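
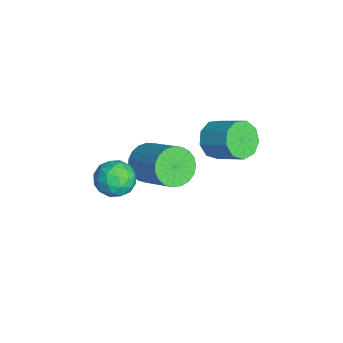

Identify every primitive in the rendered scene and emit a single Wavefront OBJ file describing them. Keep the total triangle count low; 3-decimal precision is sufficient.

v -0.543 -0.15 -2.839
v 0.128 -0.623 -3.297
v 1.594 0.337 -2.14
v 0.923 0.81 -1.681
v 0.091 -0.301 -3.516
v 1.557 0.658 -2.359
v -0.056 0.046 -3.618
v 1.41 1.006 -2.461
v -0.287 0.36 -3.586
v 1.179 1.319 -2.429
v -0.562 0.585 -3.424
v 0.904 1.545 -2.267
v -0.834 0.684 -3.161
v 0.632 1.643 -2.004
v -1.056 0.638 -2.842
v 0.411 1.598 -1.685
v -1.189 0.456 -2.523
v 0.278 1.416 -1.366
v -1.21 0.169 -2.258
v 0.256 1.129 -1.101
v -1.116 -0.173 -2.094
v 0.35 0.787 -0.937
v -0.923 -0.51 -2.058
v 0.543 0.449 -0.901
v -0.664 -0.786 -2.157
v 0.802 0.173 -1
v -0.385 -0.952 -2.374
v 1.082 0.008 -1.217
v -0.132 -0.979 -2.672
v 1.334 -0.019 -1.515
v 0.049 -0.862 -2.998
v 1.515 0.097 -1.841
v 2.167 -1.505 -0.018
v 2.615 -1.321 -0.744
v 3.345 -1.999 0.584
v 3.793 -1.815 -0.142
v 3.486 -1.168 0.357
v 2.758 -0.863 -0.015
v 3.202 -2.457 -0.145
v 2.474 -2.152 -0.517
v 3.255 -1.91 -0.822
v 3.431 -1.113 -0.512
v 2.529 -2.207 0.352
v 2.705 -1.41 0.662
v 2.288 -1.369 -0.434
v 3.672 -1.951 0.274
v 3.492 -1.57 0.567
v 3.755 -1.462 0.141
v 2.372 -1.1 -0.006
v 2.635 -0.992 -0.432
v 3.147 -0.902 0.215
v 3.325 -2.328 0.272
v 3.588 -2.22 -0.154
v 2.205 -1.858 -0.301
v 2.468 -1.75 -0.727
v 2.813 -2.418 -0.375
v 2.927 -1.607 -0.907
v 3.62 -1.898 -0.553
v 3.272 -2.275 -0.554
v 2.844 -2.096 -0.773
v 3.031 -1.139 -0.724
v 3.723 -1.43 -0.37
v 3.542 -1.05 -0.077
v 3.115 -0.87 -0.296
v 3.407 -1.485 -0.77
v 2.237 -1.89 0.21
v 2.929 -2.181 0.564
v 2.845 -2.45 0.136
v 2.418 -2.27 -0.083
v 2.34 -1.422 0.393
v 3.033 -1.713 0.747
v 3.116 -1.224 0.613
v 2.688 -1.045 0.394
v 2.553 -1.835 0.61
v 0.431 2.437 -0.544
v 1.022 2.442 -1.209
v 1.901 3.368 -0.421
v 1.309 3.363 0.244
v 0.618 2.891 -1.286
v 1.497 3.817 -0.498
v 0.127 3.128 -1.016
v 1.006 4.053 -0.228
v -0.223 3.041 -0.525
v 0.656 3.967 0.263
v -0.266 2.672 -0.043
v 0.613 3.598 0.745
v 0.016 2.193 0.205
v 0.895 3.119 0.993
v 0.492 1.828 0.102
v 1.371 2.754 0.89
v 0.94 1.748 -0.303
v 1.819 2.674 0.485
v 1.149 1.991 -0.821
v 2.028 2.916 -0.033
f 2 1 5
f 2 5 3
f 3 5 6
f 3 6 4
f 5 1 7
f 5 7 6
f 6 7 8
f 6 8 4
f 7 1 9
f 7 9 8
f 8 9 10
f 8 10 4
f 9 1 11
f 9 11 10
f 10 11 12
f 10 12 4
f 11 1 13
f 11 13 12
f 12 13 14
f 12 14 4
f 13 1 15
f 13 15 14
f 14 15 16
f 14 16 4
f 15 1 17
f 15 17 16
f 16 17 18
f 16 18 4
f 17 1 19
f 17 19 18
f 18 19 20
f 18 20 4
f 19 1 21
f 19 21 20
f 20 21 22
f 20 22 4
f 21 1 23
f 21 23 22
f 22 23 24
f 22 24 4
f 23 1 25
f 23 25 24
f 24 25 26
f 24 26 4
f 25 1 27
f 25 27 26
f 26 27 28
f 26 28 4
f 27 1 29
f 27 29 28
f 28 29 30
f 28 30 4
f 29 1 31
f 29 31 30
f 30 31 32
f 30 32 4
f 31 1 2
f 31 2 32
f 32 2 3
f 32 3 4
f 33 70 49
f 70 44 73
f 49 73 38
f 70 73 49
f 33 49 45
f 49 38 50
f 45 50 34
f 49 50 45
f 33 45 54
f 45 34 55
f 54 55 40
f 45 55 54
f 33 54 66
f 54 40 69
f 66 69 43
f 54 69 66
f 33 66 70
f 66 43 74
f 70 74 44
f 66 74 70
f 34 50 61
f 50 38 64
f 61 64 42
f 50 64 61
f 38 73 51
f 73 44 72
f 51 72 37
f 73 72 51
f 44 74 71
f 74 43 67
f 71 67 35
f 74 67 71
f 43 69 68
f 69 40 56
f 68 56 39
f 69 56 68
f 40 55 60
f 55 34 57
f 60 57 41
f 55 57 60
f 36 62 48
f 62 42 63
f 48 63 37
f 62 63 48
f 36 48 46
f 48 37 47
f 46 47 35
f 48 47 46
f 36 46 53
f 46 35 52
f 53 52 39
f 46 52 53
f 36 53 58
f 53 39 59
f 58 59 41
f 53 59 58
f 36 58 62
f 58 41 65
f 62 65 42
f 58 65 62
f 37 63 51
f 63 42 64
f 51 64 38
f 63 64 51
f 35 47 71
f 47 37 72
f 71 72 44
f 47 72 71
f 39 52 68
f 52 35 67
f 68 67 43
f 52 67 68
f 41 59 60
f 59 39 56
f 60 56 40
f 59 56 60
f 42 65 61
f 65 41 57
f 61 57 34
f 65 57 61
f 76 75 79
f 76 79 77
f 77 79 80
f 77 80 78
f 79 75 81
f 79 81 80
f 80 81 82
f 80 82 78
f 81 75 83
f 81 83 82
f 82 83 84
f 82 84 78
f 83 75 85
f 83 85 84
f 84 85 86
f 84 86 78
f 85 75 87
f 85 87 86
f 86 87 88
f 86 88 78
f 87 75 89
f 87 89 88
f 88 89 90
f 88 90 78
f 89 75 91
f 89 91 90
f 90 91 92
f 90 92 78
f 91 75 93
f 91 93 92
f 92 93 94
f 92 94 78
f 93 75 76
f 93 76 94
f 94 76 77
f 94 77 78



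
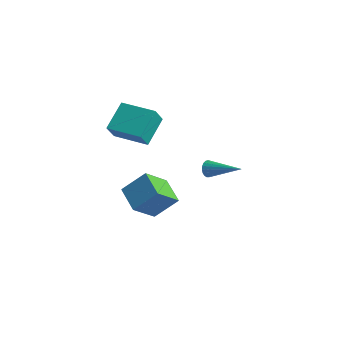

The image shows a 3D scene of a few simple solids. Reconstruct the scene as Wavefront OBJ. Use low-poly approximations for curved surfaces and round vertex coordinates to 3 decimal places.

v -3.414 0.854 1.297
v -3.447 0.239 2.315
v -3.519 2.41 2.235
v -3.552 1.795 3.253
v -1.388 0.925 1.407
v -1.421 0.31 2.425
v -1.493 2.481 2.345
v -1.526 1.866 3.363
v -2.98 2.801 -4.867
v -3.423 1.439 -3.486
v -2.008 3.66 -3.707
v -2.451 2.298 -2.326
v -1.669 1.922 -5.314
v -2.112 0.56 -3.933
v -0.697 2.781 -4.154
v -1.14 1.419 -2.773
v 0.444 3.84 -1.762
v 0.62 4.083 -2.211
v 2.416 3.9 -0.958
v 0.562 4.258 -2.083
v 0.484 4.361 -1.899
v 0.399 4.374 -1.691
v 0.322 4.294 -1.496
v 0.266 4.136 -1.347
v 0.241 3.927 -1.269
v 0.251 3.703 -1.277
v 0.294 3.502 -1.368
v 0.363 3.36 -1.528
v 0.447 3.301 -1.728
v 0.529 3.335 -1.934
v 0.598 3.457 -2.11
v 0.639 3.645 -2.226
v 0.647 3.866 -2.262
f 2 4 1
f 5 2 1
f 1 4 3
f 3 5 1
f 2 8 4
f 6 2 5
f 6 8 2
f 4 8 3
f 7 5 3
f 3 8 7
f 7 6 5
f 8 6 7
f 10 12 9
f 13 10 9
f 9 12 11
f 11 13 9
f 10 16 12
f 14 10 13
f 14 16 10
f 12 16 11
f 15 13 11
f 11 16 15
f 15 14 13
f 16 14 15
f 18 17 20
f 18 20 19
f 20 17 21
f 20 21 19
f 21 17 22
f 21 22 19
f 22 17 23
f 22 23 19
f 23 17 24
f 23 24 19
f 24 17 25
f 24 25 19
f 25 17 26
f 25 26 19
f 26 17 27
f 26 27 19
f 27 17 28
f 27 28 19
f 28 17 29
f 28 29 19
f 29 17 30
f 29 30 19
f 30 17 31
f 30 31 19
f 31 17 32
f 31 32 19
f 32 17 33
f 32 33 19
f 33 17 18
f 33 18 19



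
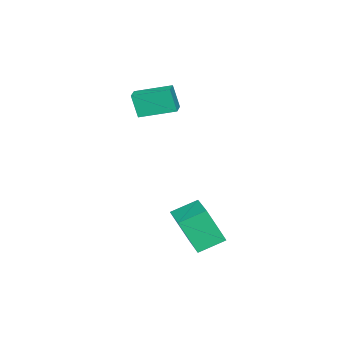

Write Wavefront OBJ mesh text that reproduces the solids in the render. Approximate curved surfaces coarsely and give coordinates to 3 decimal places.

v -3.709 -3.318 0.795
v -3.775 -3.752 2.198
v -4.408 -1.478 1.332
v -4.474 -1.912 2.735
v -2.846 -3.028 0.925
v -2.912 -3.462 2.328
v -3.545 -1.188 1.462
v -3.611 -1.622 2.865
v 0.823 3.18 -3.503
v 1.042 2.252 -1.621
v 2.348 4.373 -3.093
v 2.568 3.446 -1.211
v 1.772 2.174 -4.109
v 1.992 1.247 -2.227
v 3.298 3.368 -3.699
v 3.517 2.44 -1.817
f 2 4 1
f 5 2 1
f 1 4 3
f 3 5 1
f 2 8 4
f 6 2 5
f 6 8 2
f 4 8 3
f 7 5 3
f 3 8 7
f 7 6 5
f 8 6 7
f 10 12 9
f 13 10 9
f 9 12 11
f 11 13 9
f 10 16 12
f 14 10 13
f 14 16 10
f 12 16 11
f 15 13 11
f 11 16 15
f 15 14 13
f 16 14 15



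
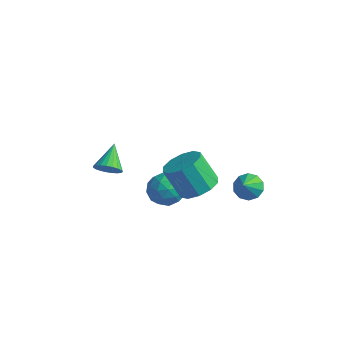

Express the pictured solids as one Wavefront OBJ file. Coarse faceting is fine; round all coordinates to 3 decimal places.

v -3.663 -0.732 -0.13
v -3.216 -0.334 -0.451
v -4.117 0.392 0.63
v -3.443 -0.313 -0.618
v -3.709 -0.365 -0.7
v -3.966 -0.48 -0.684
v -4.172 -0.639 -0.571
v -4.289 -0.814 -0.383
v -4.298 -0.974 -0.15
v -4.197 -1.093 0.086
v -4.004 -1.149 0.285
v -3.752 -1.134 0.412
v -3.485 -1.048 0.445
v -3.248 -0.908 0.379
v -3.083 -0.738 0.226
v -3.019 -0.566 0.01
v -3.065 -0.423 -0.229
v 2.329 1.46 0.167
v 2.941 1.285 -0.123
v 2.491 0.76 0.933
v 3.013 1.607 0.157
v 2.824 1.873 0.44
v 2.446 1.981 0.62
v 2.023 1.891 0.627
v 1.717 1.636 0.458
v 1.644 1.314 0.178
v 1.834 1.047 -0.105
v 2.212 0.939 -0.285
v 2.635 1.03 -0.292
v -0.275 0.051 0.451
v 0.184 -0.352 -0.216
v -1.284 -1.008 0.396
v -0.825 -1.411 -0.271
v -0.483 -1.393 0.566
v 0.14 -0.739 0.6
v -1.24 -0.621 -0.42
v -0.617 0.033 -0.386
v -0.413 -0.767 -0.755
v 0.055 -1.245 -0.145
v -1.155 -0.115 0.325
v -0.687 -0.593 0.935
v 0.043 -0.058 0.122
v -1.143 -1.302 0.058
v -0.942 -1.292 0.55
v -0.673 -1.528 0.158
v 0.017 -0.285 0.602
v 0.287 -0.522 0.209
v -0.105 -1.134 0.67
v -1.387 -0.838 -0.029
v -1.117 -1.075 -0.422
v -0.427 0.168 0.022
v -0.158 -0.068 -0.37
v -0.995 -0.226 -0.49
v -0.038 -0.539 -0.587
v -0.631 -1.161 -0.618
v -0.875 -0.697 -0.706
v -0.509 -0.312 -0.686
v 0.237 -0.819 -0.228
v -0.356 -1.441 -0.26
v -0.155 -1.431 0.232
v 0.211 -1.047 0.251
v -0.114 -1.063 -0.545
v -0.744 0.081 0.44
v -1.337 -0.541 0.408
v -1.311 -0.313 -0.071
v -0.945 0.071 -0.052
v -0.469 -0.199 0.798
v -1.062 -0.821 0.767
v -0.591 -1.048 0.866
v -0.225 -0.663 0.886
v -0.986 -0.297 0.725
v 0.941 -0.295 0.746
v 1.689 0.024 1.238
v 0.826 -0.067 2.607
v 0.079 -0.385 2.114
v 1.372 0.488 1.069
v 0.509 0.397 2.437
v 0.89 0.654 0.777
v 0.027 0.563 2.145
v 0.428 0.457 0.472
v -0.435 0.366 1.84
v 0.163 -0.027 0.272
v -0.7 -0.118 1.64
v 0.194 -0.613 0.253
v -0.669 -0.704 1.622
v 0.511 -1.077 0.423
v -0.352 -1.168 1.791
v 0.993 -1.243 0.715
v 0.13 -1.334 2.083
v 1.455 -1.046 1.02
v 0.592 -1.137 2.388
v 1.72 -0.562 1.22
v 0.857 -0.653 2.588
f 2 1 4
f 2 4 3
f 4 1 5
f 4 5 3
f 5 1 6
f 5 6 3
f 6 1 7
f 6 7 3
f 7 1 8
f 7 8 3
f 8 1 9
f 8 9 3
f 9 1 10
f 9 10 3
f 10 1 11
f 10 11 3
f 11 1 12
f 11 12 3
f 12 1 13
f 12 13 3
f 13 1 14
f 13 14 3
f 14 1 15
f 14 15 3
f 15 1 16
f 15 16 3
f 16 1 17
f 16 17 3
f 17 1 2
f 17 2 3
f 19 18 21
f 19 21 20
f 21 18 22
f 21 22 20
f 22 18 23
f 22 23 20
f 23 18 24
f 23 24 20
f 24 18 25
f 24 25 20
f 25 18 26
f 25 26 20
f 26 18 27
f 26 27 20
f 27 18 28
f 27 28 20
f 28 18 29
f 28 29 20
f 29 18 19
f 29 19 20
f 30 67 46
f 67 41 70
f 46 70 35
f 67 70 46
f 30 46 42
f 46 35 47
f 42 47 31
f 46 47 42
f 30 42 51
f 42 31 52
f 51 52 37
f 42 52 51
f 30 51 63
f 51 37 66
f 63 66 40
f 51 66 63
f 30 63 67
f 63 40 71
f 67 71 41
f 63 71 67
f 31 47 58
f 47 35 61
f 58 61 39
f 47 61 58
f 35 70 48
f 70 41 69
f 48 69 34
f 70 69 48
f 41 71 68
f 71 40 64
f 68 64 32
f 71 64 68
f 40 66 65
f 66 37 53
f 65 53 36
f 66 53 65
f 37 52 57
f 52 31 54
f 57 54 38
f 52 54 57
f 33 59 45
f 59 39 60
f 45 60 34
f 59 60 45
f 33 45 43
f 45 34 44
f 43 44 32
f 45 44 43
f 33 43 50
f 43 32 49
f 50 49 36
f 43 49 50
f 33 50 55
f 50 36 56
f 55 56 38
f 50 56 55
f 33 55 59
f 55 38 62
f 59 62 39
f 55 62 59
f 34 60 48
f 60 39 61
f 48 61 35
f 60 61 48
f 32 44 68
f 44 34 69
f 68 69 41
f 44 69 68
f 36 49 65
f 49 32 64
f 65 64 40
f 49 64 65
f 38 56 57
f 56 36 53
f 57 53 37
f 56 53 57
f 39 62 58
f 62 38 54
f 58 54 31
f 62 54 58
f 73 72 76
f 73 76 74
f 74 76 77
f 74 77 75
f 76 72 78
f 76 78 77
f 77 78 79
f 77 79 75
f 78 72 80
f 78 80 79
f 79 80 81
f 79 81 75
f 80 72 82
f 80 82 81
f 81 82 83
f 81 83 75
f 82 72 84
f 82 84 83
f 83 84 85
f 83 85 75
f 84 72 86
f 84 86 85
f 85 86 87
f 85 87 75
f 86 72 88
f 86 88 87
f 87 88 89
f 87 89 75
f 88 72 90
f 88 90 89
f 89 90 91
f 89 91 75
f 90 72 92
f 90 92 91
f 91 92 93
f 91 93 75
f 92 72 73
f 92 73 93
f 93 73 74
f 93 74 75



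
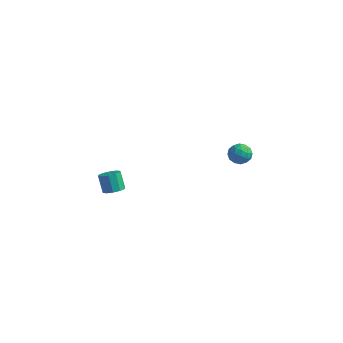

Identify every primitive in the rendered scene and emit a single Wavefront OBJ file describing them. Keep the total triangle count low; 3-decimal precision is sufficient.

v 1.916 4.528 -2.49
v 2.625 4.294 -2.464
v 1.535 3.386 -2.396
v 2.244 3.152 -2.37
v 1.958 3.538 -1.799
v 2.193 4.244 -1.857
v 1.967 3.436 -3.003
v 2.202 4.142 -3.061
v 2.656 3.619 -2.781
v 2.65 3.682 -2.038
v 1.51 3.998 -2.822
v 1.504 4.061 -2.079
v 2.304 4.512 -2.485
v 1.856 3.168 -2.375
v 1.688 3.396 -2.039
v 2.104 3.258 -2.024
v 2.05 4.482 -2.128
v 2.467 4.345 -2.114
v 2.075 3.9 -1.723
v 1.693 3.335 -2.746
v 2.11 3.198 -2.732
v 2.056 4.422 -2.836
v 2.472 4.284 -2.821
v 2.085 3.78 -3.137
v 2.739 3.977 -2.657
v 2.515 3.306 -2.601
v 2.352 3.473 -2.973
v 2.49 3.888 -3.007
v 2.735 4.014 -2.22
v 2.512 3.343 -2.164
v 2.343 3.57 -1.829
v 2.482 3.985 -1.863
v 2.754 3.617 -2.406
v 1.648 4.337 -2.696
v 1.425 3.666 -2.64
v 1.678 3.695 -2.997
v 1.817 4.11 -3.031
v 1.645 4.374 -2.259
v 1.421 3.703 -2.203
v 1.67 3.792 -1.853
v 1.808 4.207 -1.887
v 1.406 4.063 -2.454
v -1.036 -4.099 -1.546
v -0.74 -4.58 -1.265
v -1.229 -4.301 -0.273
v -1.524 -3.821 -0.554
v -0.511 -4.266 -1.24
v -0.999 -3.987 -0.249
v -0.482 -3.889 -1.332
v -0.97 -3.61 -0.341
v -0.664 -3.592 -1.506
v -1.153 -3.313 -0.514
v -0.989 -3.489 -1.694
v -1.478 -3.21 -0.703
v -1.331 -3.619 -1.827
v -1.82 -3.34 -0.835
v -1.561 -3.933 -1.851
v -2.049 -3.654 -0.86
v -1.59 -4.31 -1.759
v -2.078 -4.031 -0.768
v -1.407 -4.607 -1.586
v -1.896 -4.328 -0.594
v -1.082 -4.71 -1.397
v -1.571 -4.431 -0.406
f 1 38 17
f 38 12 41
f 17 41 6
f 38 41 17
f 1 17 13
f 17 6 18
f 13 18 2
f 17 18 13
f 1 13 22
f 13 2 23
f 22 23 8
f 13 23 22
f 1 22 34
f 22 8 37
f 34 37 11
f 22 37 34
f 1 34 38
f 34 11 42
f 38 42 12
f 34 42 38
f 2 18 29
f 18 6 32
f 29 32 10
f 18 32 29
f 6 41 19
f 41 12 40
f 19 40 5
f 41 40 19
f 12 42 39
f 42 11 35
f 39 35 3
f 42 35 39
f 11 37 36
f 37 8 24
f 36 24 7
f 37 24 36
f 8 23 28
f 23 2 25
f 28 25 9
f 23 25 28
f 4 30 16
f 30 10 31
f 16 31 5
f 30 31 16
f 4 16 14
f 16 5 15
f 14 15 3
f 16 15 14
f 4 14 21
f 14 3 20
f 21 20 7
f 14 20 21
f 4 21 26
f 21 7 27
f 26 27 9
f 21 27 26
f 4 26 30
f 26 9 33
f 30 33 10
f 26 33 30
f 5 31 19
f 31 10 32
f 19 32 6
f 31 32 19
f 3 15 39
f 15 5 40
f 39 40 12
f 15 40 39
f 7 20 36
f 20 3 35
f 36 35 11
f 20 35 36
f 9 27 28
f 27 7 24
f 28 24 8
f 27 24 28
f 10 33 29
f 33 9 25
f 29 25 2
f 33 25 29
f 44 43 47
f 44 47 45
f 45 47 48
f 45 48 46
f 47 43 49
f 47 49 48
f 48 49 50
f 48 50 46
f 49 43 51
f 49 51 50
f 50 51 52
f 50 52 46
f 51 43 53
f 51 53 52
f 52 53 54
f 52 54 46
f 53 43 55
f 53 55 54
f 54 55 56
f 54 56 46
f 55 43 57
f 55 57 56
f 56 57 58
f 56 58 46
f 57 43 59
f 57 59 58
f 58 59 60
f 58 60 46
f 59 43 61
f 59 61 60
f 60 61 62
f 60 62 46
f 61 43 63
f 61 63 62
f 62 63 64
f 62 64 46
f 63 43 44
f 63 44 64
f 64 44 45
f 64 45 46



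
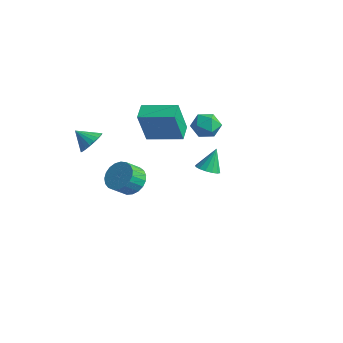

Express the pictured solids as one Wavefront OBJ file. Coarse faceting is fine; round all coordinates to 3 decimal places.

v -1.278 2.928 0.851
v -0.987 2.517 1.459
v -2.393 3.043 1.461
v -2.102 2.632 2.069
v -1.832 3.357 1.918
v -1.143 3.286 1.541
v -2.237 2.274 1.379
v -1.548 2.203 1.002
v -1.581 2.113 1.785
v -1.33 2.782 2.118
v -2.05 2.778 0.802
v -1.799 3.447 1.135
v -3.476 0.662 0.538
v -3.401 0.055 2.337
v -4.024 1.367 0.799
v -3.949 0.76 2.598
v -2.031 1.68 0.822
v -1.956 1.073 2.621
v -2.579 2.385 1.083
v -2.504 1.778 2.882
v 2.435 -0.828 2.149
v 2.762 -1.246 2.383
v 2.385 -0.272 3.211
v 2.957 -1.04 2.284
v 3.012 -0.778 2.149
v 2.913 -0.529 2.014
v 2.685 -0.36 1.916
v 2.391 -0.316 1.879
v 2.108 -0.41 1.915
v 1.912 -0.615 2.014
v 1.857 -0.878 2.148
v 1.956 -1.127 2.283
v 2.184 -1.296 2.382
v 2.479 -1.34 2.419
v -3.638 -2.452 1.557
v -3.105 -2.669 1.989
v -4.322 -2.848 2.203
v -3.163 -2.395 2.095
v -3.304 -2.131 2.108
v -3.502 -1.923 2.026
v -3.724 -1.806 1.862
v -3.931 -1.801 1.646
v -4.088 -1.908 1.415
v -4.167 -2.11 1.208
v -4.154 -2.37 1.062
v -4.053 -2.645 1.001
v -3.879 -2.887 1.036
v -3.664 -3.053 1.161
v -3.445 -3.116 1.355
v -3.259 -3.063 1.584
v -3.139 -2.905 1.808
v -3.717 -0.042 -2.173
v -3.154 0.351 -1.671
v -3.221 -0.406 -1.005
v -3.783 -0.798 -1.507
v -3.461 0.481 -1.553
v -3.527 -0.276 -0.888
v -3.812 0.521 -1.543
v -3.879 -0.236 -0.877
v -4.147 0.464 -1.641
v -4.213 -0.293 -0.976
v -4.407 0.319 -1.832
v -4.473 -0.438 -1.166
v -4.548 0.112 -2.081
v -4.614 -0.645 -1.416
v -4.545 -0.122 -2.346
v -4.611 -0.878 -1.681
v -4.399 -0.341 -2.582
v -4.465 -1.098 -1.916
v -4.135 -0.509 -2.746
v -4.201 -1.266 -2.081
v -3.799 -0.596 -2.812
v -3.865 -1.353 -2.146
v -3.448 -0.587 -2.767
v -3.515 -1.344 -2.101
v -3.144 -0.484 -2.619
v -3.211 -1.241 -1.953
v -2.939 -0.304 -2.394
v -3.006 -1.061 -1.728
v -2.869 -0.079 -2.131
v -2.935 -0.836 -1.465
v -2.945 0.153 -1.875
v -3.011 -0.604 -1.209
f 1 12 6
f 1 6 2
f 1 2 8
f 1 8 11
f 1 11 12
f 2 6 10
f 6 12 5
f 12 11 3
f 11 8 7
f 8 2 9
f 4 10 5
f 4 5 3
f 4 3 7
f 4 7 9
f 4 9 10
f 5 10 6
f 3 5 12
f 7 3 11
f 9 7 8
f 10 9 2
f 14 16 13
f 17 14 13
f 13 16 15
f 15 17 13
f 14 20 16
f 18 14 17
f 18 20 14
f 16 20 15
f 19 17 15
f 15 20 19
f 19 18 17
f 20 18 19
f 22 21 24
f 22 24 23
f 24 21 25
f 24 25 23
f 25 21 26
f 25 26 23
f 26 21 27
f 26 27 23
f 27 21 28
f 27 28 23
f 28 21 29
f 28 29 23
f 29 21 30
f 29 30 23
f 30 21 31
f 30 31 23
f 31 21 32
f 31 32 23
f 32 21 33
f 32 33 23
f 33 21 34
f 33 34 23
f 34 21 22
f 34 22 23
f 36 35 38
f 36 38 37
f 38 35 39
f 38 39 37
f 39 35 40
f 39 40 37
f 40 35 41
f 40 41 37
f 41 35 42
f 41 42 37
f 42 35 43
f 42 43 37
f 43 35 44
f 43 44 37
f 44 35 45
f 44 45 37
f 45 35 46
f 45 46 37
f 46 35 47
f 46 47 37
f 47 35 48
f 47 48 37
f 48 35 49
f 48 49 37
f 49 35 50
f 49 50 37
f 50 35 51
f 50 51 37
f 51 35 36
f 51 36 37
f 53 52 56
f 53 56 54
f 54 56 57
f 54 57 55
f 56 52 58
f 56 58 57
f 57 58 59
f 57 59 55
f 58 52 60
f 58 60 59
f 59 60 61
f 59 61 55
f 60 52 62
f 60 62 61
f 61 62 63
f 61 63 55
f 62 52 64
f 62 64 63
f 63 64 65
f 63 65 55
f 64 52 66
f 64 66 65
f 65 66 67
f 65 67 55
f 66 52 68
f 66 68 67
f 67 68 69
f 67 69 55
f 68 52 70
f 68 70 69
f 69 70 71
f 69 71 55
f 70 52 72
f 70 72 71
f 71 72 73
f 71 73 55
f 72 52 74
f 72 74 73
f 73 74 75
f 73 75 55
f 74 52 76
f 74 76 75
f 75 76 77
f 75 77 55
f 76 52 78
f 76 78 77
f 77 78 79
f 77 79 55
f 78 52 80
f 78 80 79
f 79 80 81
f 79 81 55
f 80 52 82
f 80 82 81
f 81 82 83
f 81 83 55
f 82 52 53
f 82 53 83
f 83 53 54
f 83 54 55



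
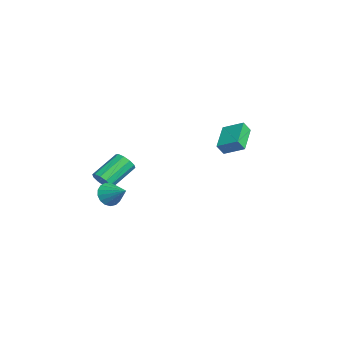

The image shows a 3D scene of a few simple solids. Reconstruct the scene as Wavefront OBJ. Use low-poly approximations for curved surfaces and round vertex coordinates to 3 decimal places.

v -3.335 -4.095 -3.697
v -2.665 -3.921 -3.336
v -3.656 -2.371 -2.243
v -4.325 -2.545 -2.603
v -2.692 -3.655 -3.738
v -3.682 -2.105 -2.644
v -2.964 -3.557 -4.123
v -3.955 -2.007 -3.03
v -3.378 -3.665 -4.346
v -4.369 -2.115 -3.253
v -3.775 -3.937 -4.32
v -4.766 -2.386 -3.227
v -4.004 -4.269 -4.057
v -4.995 -2.719 -2.964
v -3.978 -4.535 -3.656
v -4.968 -2.985 -2.562
v -3.705 -4.633 -3.27
v -4.696 -3.083 -2.177
v -3.291 -4.525 -3.047
v -4.282 -2.975 -1.954
v -2.894 -4.254 -3.073
v -3.885 -2.703 -1.98
v 0.184 -4.077 -2.964
v 0.702 -4.081 -3.663
v 1.256 -3.243 -2.176
v 0.47 -3.739 -3.712
v 0.174 -3.473 -3.59
v -0.12 -3.346 -3.324
v -0.345 -3.387 -2.975
v -0.448 -3.586 -2.624
v -0.407 -3.897 -2.351
v -0.23 -4.25 -2.218
v 0.042 -4.563 -2.256
v 0.347 -4.765 -2.456
v 0.614 -4.809 -2.772
v 0.782 -4.686 -3.132
v 0.814 -4.423 -3.454
v -5.021 3.954 -1.19
v -4.93 3.498 -0.478
v -4.333 5.105 -0.539
v -4.243 4.649 0.172
v -3.197 3.251 -1.872
v -3.107 2.795 -1.161
v -2.51 4.402 -1.222
v -2.419 3.946 -0.51
f 2 1 5
f 2 5 3
f 3 5 6
f 3 6 4
f 5 1 7
f 5 7 6
f 6 7 8
f 6 8 4
f 7 1 9
f 7 9 8
f 8 9 10
f 8 10 4
f 9 1 11
f 9 11 10
f 10 11 12
f 10 12 4
f 11 1 13
f 11 13 12
f 12 13 14
f 12 14 4
f 13 1 15
f 13 15 14
f 14 15 16
f 14 16 4
f 15 1 17
f 15 17 16
f 16 17 18
f 16 18 4
f 17 1 19
f 17 19 18
f 18 19 20
f 18 20 4
f 19 1 21
f 19 21 20
f 20 21 22
f 20 22 4
f 21 1 2
f 21 2 22
f 22 2 3
f 22 3 4
f 24 23 26
f 24 26 25
f 26 23 27
f 26 27 25
f 27 23 28
f 27 28 25
f 28 23 29
f 28 29 25
f 29 23 30
f 29 30 25
f 30 23 31
f 30 31 25
f 31 23 32
f 31 32 25
f 32 23 33
f 32 33 25
f 33 23 34
f 33 34 25
f 34 23 35
f 34 35 25
f 35 23 36
f 35 36 25
f 36 23 37
f 36 37 25
f 37 23 24
f 37 24 25
f 39 41 38
f 42 39 38
f 38 41 40
f 40 42 38
f 39 45 41
f 43 39 42
f 43 45 39
f 41 45 40
f 44 42 40
f 40 45 44
f 44 43 42
f 45 43 44



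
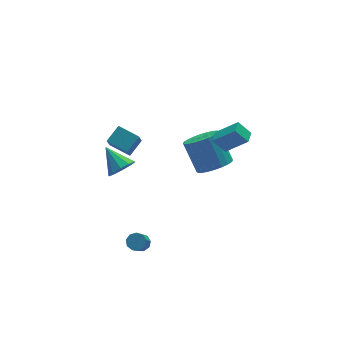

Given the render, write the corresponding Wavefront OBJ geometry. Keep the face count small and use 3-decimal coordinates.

v 3.668 2.583 -3.961
v 4.755 2.728 -3.878
v 4.459 4.003 -2.235
v 3.372 3.857 -2.319
v 4.649 3.047 -4.144
v 4.352 4.321 -2.502
v 4.392 3.295 -4.383
v 4.096 4.57 -2.741
v 4.026 3.435 -4.558
v 3.729 4.709 -2.915
v 3.605 3.445 -4.642
v 3.309 4.719 -2.999
v 3.194 3.324 -4.622
v 2.897 4.598 -2.979
v 2.855 3.09 -4.501
v 2.558 4.364 -2.859
v 2.64 2.778 -4.299
v 2.343 4.053 -2.656
v 2.581 2.437 -4.045
v 2.285 3.712 -2.402
v 2.688 2.119 -3.778
v 2.391 3.393 -2.136
v 2.944 1.87 -3.539
v 2.648 3.145 -1.897
v 3.311 1.731 -3.365
v 3.014 3.005 -1.722
v 3.731 1.721 -3.281
v 3.435 2.995 -1.638
v 4.143 1.842 -3.301
v 3.846 3.116 -1.658
v 4.482 2.076 -3.421
v 4.185 3.35 -1.779
v 4.697 2.387 -3.624
v 4.4 3.662 -1.981
v -2.248 0.907 1.174
v -1.379 1.372 1.766
v -3.012 1.937 1.488
v -2.142 2.401 2.08
v -1.858 1.519 0.12
v -0.988 1.983 0.712
v -2.621 2.548 0.434
v -1.752 3.013 1.026
v -2.241 1.771 -1.153
v -1.563 1.617 -0.614
v -2.659 3.109 -0.247
v -1.389 1.942 -1.014
v -1.541 2.202 -1.467
v -1.96 2.297 -1.8
v -2.486 2.191 -1.887
v -2.919 1.924 -1.693
v -3.093 1.599 -1.293
v -2.941 1.34 -0.84
v -2.522 1.245 -0.506
v -1.996 1.351 -0.42
v -3.153 -3.136 -2.713
v -2.663 -3.331 -2.598
v -3.216 -4.08 -1.512
v -3.707 -3.884 -1.627
v -2.721 -3.018 -2.411
v -3.274 -3.767 -1.326
v -2.981 -2.76 -2.366
v -3.534 -3.508 -1.28
v -3.322 -2.677 -2.482
v -3.875 -3.426 -1.397
v -3.584 -2.809 -2.707
v -4.137 -3.558 -1.621
v -3.644 -3.094 -2.934
v -4.197 -3.843 -1.849
v -3.475 -3.398 -3.058
v -4.028 -4.147 -1.972
v -3.156 -3.58 -3.02
v -3.709 -4.328 -1.934
v -2.835 -3.553 -2.839
v -3.388 -4.302 -1.753
v 1.761 -1.192 2.499
v 2.751 -1.899 3.628
v 2.233 -0.547 2.489
v 3.224 -1.254 3.618
v 2.336 -1.626 1.722
v 3.327 -2.333 2.851
v 2.809 -0.981 1.712
v 3.799 -1.688 2.841
f 2 1 5
f 2 5 3
f 3 5 6
f 3 6 4
f 5 1 7
f 5 7 6
f 6 7 8
f 6 8 4
f 7 1 9
f 7 9 8
f 8 9 10
f 8 10 4
f 9 1 11
f 9 11 10
f 10 11 12
f 10 12 4
f 11 1 13
f 11 13 12
f 12 13 14
f 12 14 4
f 13 1 15
f 13 15 14
f 14 15 16
f 14 16 4
f 15 1 17
f 15 17 16
f 16 17 18
f 16 18 4
f 17 1 19
f 17 19 18
f 18 19 20
f 18 20 4
f 19 1 21
f 19 21 20
f 20 21 22
f 20 22 4
f 21 1 23
f 21 23 22
f 22 23 24
f 22 24 4
f 23 1 25
f 23 25 24
f 24 25 26
f 24 26 4
f 25 1 27
f 25 27 26
f 26 27 28
f 26 28 4
f 27 1 29
f 27 29 28
f 28 29 30
f 28 30 4
f 29 1 31
f 29 31 30
f 30 31 32
f 30 32 4
f 31 1 33
f 31 33 32
f 32 33 34
f 32 34 4
f 33 1 2
f 33 2 34
f 34 2 3
f 34 3 4
f 36 38 35
f 39 36 35
f 35 38 37
f 37 39 35
f 36 42 38
f 40 36 39
f 40 42 36
f 38 42 37
f 41 39 37
f 37 42 41
f 41 40 39
f 42 40 41
f 44 43 46
f 44 46 45
f 46 43 47
f 46 47 45
f 47 43 48
f 47 48 45
f 48 43 49
f 48 49 45
f 49 43 50
f 49 50 45
f 50 43 51
f 50 51 45
f 51 43 52
f 51 52 45
f 52 43 53
f 52 53 45
f 53 43 54
f 53 54 45
f 54 43 44
f 54 44 45
f 56 55 59
f 56 59 57
f 57 59 60
f 57 60 58
f 59 55 61
f 59 61 60
f 60 61 62
f 60 62 58
f 61 55 63
f 61 63 62
f 62 63 64
f 62 64 58
f 63 55 65
f 63 65 64
f 64 65 66
f 64 66 58
f 65 55 67
f 65 67 66
f 66 67 68
f 66 68 58
f 67 55 69
f 67 69 68
f 68 69 70
f 68 70 58
f 69 55 71
f 69 71 70
f 70 71 72
f 70 72 58
f 71 55 73
f 71 73 72
f 72 73 74
f 72 74 58
f 73 55 56
f 73 56 74
f 74 56 57
f 74 57 58
f 76 78 75
f 79 76 75
f 75 78 77
f 77 79 75
f 76 82 78
f 80 76 79
f 80 82 76
f 78 82 77
f 81 79 77
f 77 82 81
f 81 80 79
f 82 80 81



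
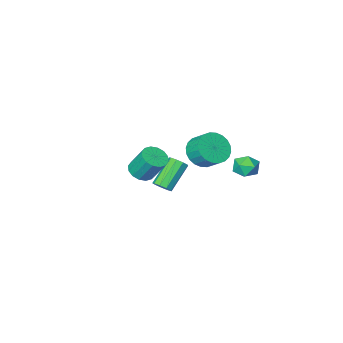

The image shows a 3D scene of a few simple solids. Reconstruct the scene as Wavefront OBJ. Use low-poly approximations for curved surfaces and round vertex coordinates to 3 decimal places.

v -3.117 3.207 1.822
v -2.622 3.085 1.207
v -3.438 1.955 1.813
v -2.943 1.833 1.198
v -2.648 2.006 1.92
v -2.449 2.78 1.925
v -3.611 2.26 1.095
v -3.412 3.034 1.1
v -2.927 2.499 0.757
v -2.332 2.342 1.267
v -3.728 2.698 1.753
v -3.133 2.541 2.263
v -0.308 2.685 3.578
v 0.304 2.271 4.236
v 0.121 3.122 4.941
v -0.492 3.535 4.282
v 0.549 2.491 4.034
v 0.365 3.342 4.739
v 0.663 2.741 3.762
v 0.479 3.592 4.467
v 0.629 2.982 3.462
v 0.446 3.833 4.167
v 0.452 3.178 3.18
v 0.269 4.029 3.885
v 0.16 3.299 2.958
v -0.023 4.149 3.663
v -0.203 3.326 2.831
v -0.387 4.177 3.535
v -0.583 3.255 2.817
v -0.766 4.106 3.522
v -0.921 3.098 2.919
v -1.104 3.949 3.624
v -1.165 2.878 3.121
v -1.349 3.729 3.826
v -1.279 2.628 3.393
v -1.463 3.479 4.098
v -1.246 2.387 3.693
v -1.429 3.238 4.398
v -1.069 2.191 3.975
v -1.252 3.042 4.68
v -0.777 2.071 4.197
v -0.96 2.921 4.902
v -0.413 2.043 4.325
v -0.597 2.894 5.029
v -0.034 2.114 4.338
v -0.217 2.965 5.043
v 2.121 0.712 1.858
v 2.7 0.369 2.212
v 2.338 1.165 3.576
v 1.759 1.508 3.222
v 2.853 0.698 2.06
v 2.492 1.494 3.424
v 2.811 1.031 1.855
v 2.449 1.827 3.219
v 2.583 1.278 1.65
v 2.222 2.074 3.014
v 2.232 1.374 1.501
v 1.87 2.17 2.865
v 1.851 1.292 1.448
v 1.489 2.088 2.812
v 1.542 1.055 1.504
v 1.18 1.851 2.868
v 1.388 0.726 1.656
v 1.027 1.522 3.02
v 1.431 0.393 1.861
v 1.069 1.189 3.225
v 1.658 0.146 2.066
v 1.297 0.942 3.43
v 2.01 0.05 2.215
v 1.648 0.846 3.579
v 2.391 0.132 2.268
v 2.029 0.928 3.632
v -1.463 -3.493 -3.041
v -1.023 -3.585 -2.644
v -2.357 -4.08 -1.281
v -2.797 -3.987 -1.679
v -1.149 -3.195 -2.625
v -2.483 -3.689 -1.263
v -1.422 -2.944 -2.802
v -2.756 -3.439 -1.44
v -1.714 -2.95 -3.09
v -3.048 -3.444 -1.728
v -1.888 -3.21 -3.355
v -3.223 -3.704 -1.993
v -1.864 -3.602 -3.474
v -3.198 -4.096 -2.112
v -1.652 -3.943 -3.39
v -2.986 -4.438 -2.027
v -1.351 -4.074 -3.142
v -2.686 -4.568 -1.78
v -1.103 -3.932 -2.848
v -2.437 -4.427 -1.486
f 1 12 6
f 1 6 2
f 1 2 8
f 1 8 11
f 1 11 12
f 2 6 10
f 6 12 5
f 12 11 3
f 11 8 7
f 8 2 9
f 4 10 5
f 4 5 3
f 4 3 7
f 4 7 9
f 4 9 10
f 5 10 6
f 3 5 12
f 7 3 11
f 9 7 8
f 10 9 2
f 14 13 17
f 14 17 15
f 15 17 18
f 15 18 16
f 17 13 19
f 17 19 18
f 18 19 20
f 18 20 16
f 19 13 21
f 19 21 20
f 20 21 22
f 20 22 16
f 21 13 23
f 21 23 22
f 22 23 24
f 22 24 16
f 23 13 25
f 23 25 24
f 24 25 26
f 24 26 16
f 25 13 27
f 25 27 26
f 26 27 28
f 26 28 16
f 27 13 29
f 27 29 28
f 28 29 30
f 28 30 16
f 29 13 31
f 29 31 30
f 30 31 32
f 30 32 16
f 31 13 33
f 31 33 32
f 32 33 34
f 32 34 16
f 33 13 35
f 33 35 34
f 34 35 36
f 34 36 16
f 35 13 37
f 35 37 36
f 36 37 38
f 36 38 16
f 37 13 39
f 37 39 38
f 38 39 40
f 38 40 16
f 39 13 41
f 39 41 40
f 40 41 42
f 40 42 16
f 41 13 43
f 41 43 42
f 42 43 44
f 42 44 16
f 43 13 45
f 43 45 44
f 44 45 46
f 44 46 16
f 45 13 14
f 45 14 46
f 46 14 15
f 46 15 16
f 48 47 51
f 48 51 49
f 49 51 52
f 49 52 50
f 51 47 53
f 51 53 52
f 52 53 54
f 52 54 50
f 53 47 55
f 53 55 54
f 54 55 56
f 54 56 50
f 55 47 57
f 55 57 56
f 56 57 58
f 56 58 50
f 57 47 59
f 57 59 58
f 58 59 60
f 58 60 50
f 59 47 61
f 59 61 60
f 60 61 62
f 60 62 50
f 61 47 63
f 61 63 62
f 62 63 64
f 62 64 50
f 63 47 65
f 63 65 64
f 64 65 66
f 64 66 50
f 65 47 67
f 65 67 66
f 66 67 68
f 66 68 50
f 67 47 69
f 67 69 68
f 68 69 70
f 68 70 50
f 69 47 71
f 69 71 70
f 70 71 72
f 70 72 50
f 71 47 48
f 71 48 72
f 72 48 49
f 72 49 50
f 74 73 77
f 74 77 75
f 75 77 78
f 75 78 76
f 77 73 79
f 77 79 78
f 78 79 80
f 78 80 76
f 79 73 81
f 79 81 80
f 80 81 82
f 80 82 76
f 81 73 83
f 81 83 82
f 82 83 84
f 82 84 76
f 83 73 85
f 83 85 84
f 84 85 86
f 84 86 76
f 85 73 87
f 85 87 86
f 86 87 88
f 86 88 76
f 87 73 89
f 87 89 88
f 88 89 90
f 88 90 76
f 89 73 91
f 89 91 90
f 90 91 92
f 90 92 76
f 91 73 74
f 91 74 92
f 92 74 75
f 92 75 76



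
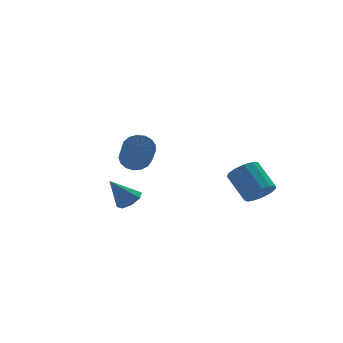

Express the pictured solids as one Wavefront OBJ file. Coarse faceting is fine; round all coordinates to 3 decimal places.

v 4.077 -4.183 -0.32
v 4.308 -4.568 0.217
v 4.035 -3.501 1.098
v 3.803 -3.117 0.56
v 4.621 -4.372 0.077
v 4.348 -3.306 0.958
v 4.761 -4.117 -0.189
v 4.488 -3.05 0.692
v 4.684 -3.882 -0.496
v 4.41 -2.816 0.384
v 4.414 -3.744 -0.748
v 4.141 -2.677 0.133
v 4.037 -3.744 -0.864
v 3.764 -2.678 0.017
v 3.672 -3.884 -0.808
v 3.399 -2.818 0.073
v 3.436 -4.119 -0.596
v 3.163 -3.053 0.285
v 3.404 -4.375 -0.297
v 3.13 -3.308 0.583
v 3.585 -4.569 -0.006
v 3.311 -3.503 0.875
v 3.922 -4.641 0.186
v 3.648 -3.575 1.067
v 0.707 0.389 0.282
v 1.282 0.491 0.61
v 0.849 -1.047 1.846
v 0.273 -1.149 1.518
v 1.071 0.675 0.766
v 0.638 -0.863 2.002
v 0.776 0.794 0.811
v 0.343 -0.744 2.047
v 0.466 0.82 0.735
v 0.033 -0.718 1.971
v 0.211 0.748 0.555
v -0.222 -0.79 1.791
v 0.069 0.593 0.312
v -0.364 -0.945 1.548
v 0.073 0.391 0.063
v -0.36 -1.147 1.299
v 0.223 0.189 -0.136
v -0.21 -1.349 1.1
v 0.483 0.033 -0.239
v 0.05 -1.505 0.996
v 0.795 -0.042 -0.223
v 0.361 -1.58 1.012
v 1.086 -0.018 -0.091
v 0.653 -1.556 1.144
v 1.29 0.099 0.126
v 0.857 -1.439 1.362
v 1.361 0.283 0.379
v 0.928 -1.255 1.615
v -1.011 -3.493 -0.033
v -0.602 -3.15 0.193
v -1.729 -3.327 1.013
v -0.899 -2.924 -0.047
v -1.262 -3.031 -0.279
v -1.478 -3.409 -0.367
v -1.421 -3.836 -0.26
v -1.123 -4.062 -0.02
v -0.76 -3.955 0.212
v -0.544 -3.577 0.3
f 2 1 5
f 2 5 3
f 3 5 6
f 3 6 4
f 5 1 7
f 5 7 6
f 6 7 8
f 6 8 4
f 7 1 9
f 7 9 8
f 8 9 10
f 8 10 4
f 9 1 11
f 9 11 10
f 10 11 12
f 10 12 4
f 11 1 13
f 11 13 12
f 12 13 14
f 12 14 4
f 13 1 15
f 13 15 14
f 14 15 16
f 14 16 4
f 15 1 17
f 15 17 16
f 16 17 18
f 16 18 4
f 17 1 19
f 17 19 18
f 18 19 20
f 18 20 4
f 19 1 21
f 19 21 20
f 20 21 22
f 20 22 4
f 21 1 23
f 21 23 22
f 22 23 24
f 22 24 4
f 23 1 2
f 23 2 24
f 24 2 3
f 24 3 4
f 26 25 29
f 26 29 27
f 27 29 30
f 27 30 28
f 29 25 31
f 29 31 30
f 30 31 32
f 30 32 28
f 31 25 33
f 31 33 32
f 32 33 34
f 32 34 28
f 33 25 35
f 33 35 34
f 34 35 36
f 34 36 28
f 35 25 37
f 35 37 36
f 36 37 38
f 36 38 28
f 37 25 39
f 37 39 38
f 38 39 40
f 38 40 28
f 39 25 41
f 39 41 40
f 40 41 42
f 40 42 28
f 41 25 43
f 41 43 42
f 42 43 44
f 42 44 28
f 43 25 45
f 43 45 44
f 44 45 46
f 44 46 28
f 45 25 47
f 45 47 46
f 46 47 48
f 46 48 28
f 47 25 49
f 47 49 48
f 48 49 50
f 48 50 28
f 49 25 51
f 49 51 50
f 50 51 52
f 50 52 28
f 51 25 26
f 51 26 52
f 52 26 27
f 52 27 28
f 54 53 56
f 54 56 55
f 56 53 57
f 56 57 55
f 57 53 58
f 57 58 55
f 58 53 59
f 58 59 55
f 59 53 60
f 59 60 55
f 60 53 61
f 60 61 55
f 61 53 62
f 61 62 55
f 62 53 54
f 62 54 55



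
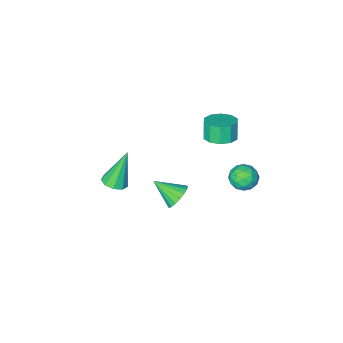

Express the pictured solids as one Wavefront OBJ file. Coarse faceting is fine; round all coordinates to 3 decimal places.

v -2.763 -3.715 -1.429
v -2.284 -3.023 -1.139
v -2.479 -3.332 -0.081
v -2.957 -4.025 -0.371
v -2.807 -2.86 -1.188
v -3.002 -3.169 -0.129
v -3.313 -3.023 -1.329
v -3.508 -3.333 -0.27
v -3.609 -3.451 -1.508
v -3.804 -3.76 -0.449
v -3.581 -3.98 -1.657
v -3.776 -4.289 -0.598
v -3.241 -4.408 -1.719
v -3.436 -4.717 -0.661
v -2.718 -4.571 -1.671
v -2.913 -4.88 -0.612
v -2.212 -4.407 -1.53
v -2.407 -4.717 -0.471
v -1.916 -3.98 -1.351
v -2.111 -4.289 -0.292
v -1.944 -3.451 -1.202
v -2.139 -3.76 -0.143
v -3.755 -1.594 -3.535
v -3.026 -1.282 -3.287
v -3.154 -2.758 -3.833
v -2.425 -2.446 -3.585
v -3.022 -2.601 -3.029
v -3.393 -1.881 -2.844
v -2.787 -2.159 -4.276
v -3.158 -1.439 -4.091
v -2.428 -1.631 -3.745
v -2.573 -1.904 -2.974
v -3.607 -2.136 -4.146
v -3.752 -2.409 -3.375
v -3.443 -1.335 -3.384
v -2.737 -2.705 -3.736
v -3.088 -2.795 -3.408
v -2.659 -2.612 -3.263
v -3.659 -1.688 -3.124
v -3.231 -1.504 -2.978
v -3.228 -2.279 -2.827
v -2.949 -2.536 -4.142
v -2.521 -2.352 -3.996
v -3.521 -1.428 -3.857
v -3.092 -1.245 -3.712
v -2.952 -1.761 -4.293
v -2.663 -1.357 -3.508
v -2.31 -2.042 -3.684
v -2.523 -1.873 -4.09
v -2.741 -1.45 -3.981
v -2.749 -1.518 -3.055
v -2.395 -2.202 -3.23
v -2.746 -2.293 -2.903
v -2.964 -1.87 -2.795
v -2.397 -1.723 -3.324
v -3.785 -1.838 -3.89
v -3.431 -2.522 -4.065
v -3.216 -2.17 -4.325
v -3.434 -1.747 -4.217
v -3.87 -1.998 -3.436
v -3.517 -2.683 -3.612
v -3.439 -2.59 -3.139
v -3.657 -2.167 -3.03
v -3.783 -2.317 -3.796
v 3.847 -3.044 -0.883
v 4.247 -2.493 -0.72
v 3.073 -3.076 1.123
v 3.822 -2.345 -0.882
v 3.408 -2.524 -1.044
v 3.2 -2.946 -1.131
v 3.295 -3.415 -1.102
v 3.648 -3.71 -0.97
v 4.094 -3.694 -0.797
v 4.425 -3.374 -0.665
v 4.485 -2.9 -0.634
v 0.443 -2.657 -3.788
v 0.939 -2.085 -3.529
v 1.237 -3.723 -2.952
v 0.681 -2.084 -3.283
v 0.376 -2.196 -3.137
v 0.085 -2.4 -3.12
v -0.136 -2.655 -3.236
v -0.241 -2.91 -3.461
v -0.212 -3.115 -3.75
v -0.052 -3.229 -4.047
v 0.205 -3.23 -4.293
v 0.51 -3.117 -4.439
v 0.802 -2.914 -4.456
v 1.022 -2.659 -4.34
v 1.128 -2.404 -4.115
v 1.098 -2.199 -3.826
f 2 1 5
f 2 5 3
f 3 5 6
f 3 6 4
f 5 1 7
f 5 7 6
f 6 7 8
f 6 8 4
f 7 1 9
f 7 9 8
f 8 9 10
f 8 10 4
f 9 1 11
f 9 11 10
f 10 11 12
f 10 12 4
f 11 1 13
f 11 13 12
f 12 13 14
f 12 14 4
f 13 1 15
f 13 15 14
f 14 15 16
f 14 16 4
f 15 1 17
f 15 17 16
f 16 17 18
f 16 18 4
f 17 1 19
f 17 19 18
f 18 19 20
f 18 20 4
f 19 1 21
f 19 21 20
f 20 21 22
f 20 22 4
f 21 1 2
f 21 2 22
f 22 2 3
f 22 3 4
f 23 60 39
f 60 34 63
f 39 63 28
f 60 63 39
f 23 39 35
f 39 28 40
f 35 40 24
f 39 40 35
f 23 35 44
f 35 24 45
f 44 45 30
f 35 45 44
f 23 44 56
f 44 30 59
f 56 59 33
f 44 59 56
f 23 56 60
f 56 33 64
f 60 64 34
f 56 64 60
f 24 40 51
f 40 28 54
f 51 54 32
f 40 54 51
f 28 63 41
f 63 34 62
f 41 62 27
f 63 62 41
f 34 64 61
f 64 33 57
f 61 57 25
f 64 57 61
f 33 59 58
f 59 30 46
f 58 46 29
f 59 46 58
f 30 45 50
f 45 24 47
f 50 47 31
f 45 47 50
f 26 52 38
f 52 32 53
f 38 53 27
f 52 53 38
f 26 38 36
f 38 27 37
f 36 37 25
f 38 37 36
f 26 36 43
f 36 25 42
f 43 42 29
f 36 42 43
f 26 43 48
f 43 29 49
f 48 49 31
f 43 49 48
f 26 48 52
f 48 31 55
f 52 55 32
f 48 55 52
f 27 53 41
f 53 32 54
f 41 54 28
f 53 54 41
f 25 37 61
f 37 27 62
f 61 62 34
f 37 62 61
f 29 42 58
f 42 25 57
f 58 57 33
f 42 57 58
f 31 49 50
f 49 29 46
f 50 46 30
f 49 46 50
f 32 55 51
f 55 31 47
f 51 47 24
f 55 47 51
f 66 65 68
f 66 68 67
f 68 65 69
f 68 69 67
f 69 65 70
f 69 70 67
f 70 65 71
f 70 71 67
f 71 65 72
f 71 72 67
f 72 65 73
f 72 73 67
f 73 65 74
f 73 74 67
f 74 65 75
f 74 75 67
f 75 65 66
f 75 66 67
f 77 76 79
f 77 79 78
f 79 76 80
f 79 80 78
f 80 76 81
f 80 81 78
f 81 76 82
f 81 82 78
f 82 76 83
f 82 83 78
f 83 76 84
f 83 84 78
f 84 76 85
f 84 85 78
f 85 76 86
f 85 86 78
f 86 76 87
f 86 87 78
f 87 76 88
f 87 88 78
f 88 76 89
f 88 89 78
f 89 76 90
f 89 90 78
f 90 76 91
f 90 91 78
f 91 76 77
f 91 77 78



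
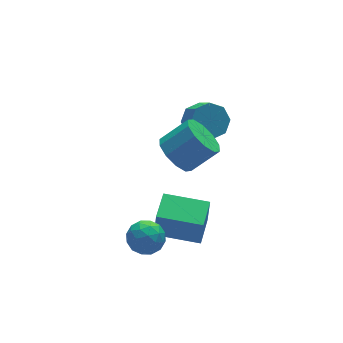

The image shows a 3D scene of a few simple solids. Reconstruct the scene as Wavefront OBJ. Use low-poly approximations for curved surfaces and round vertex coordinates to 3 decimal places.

v 1.638 -1.71 -2.939
v 1.662 -1.89 -1.319
v -0.067 -0.346 -2.762
v -0.043 -0.527 -1.142
v 2.623 -0.493 -2.818
v 2.647 -0.674 -1.198
v 0.918 0.87 -2.641
v 0.942 0.69 -1.021
v -1.483 -1.067 -2.4
v -0.947 -0.317 -2.14
v -0.773 -1.943 -1.34
v -0.237 -1.193 -1.08
v -1.174 -1.2 -0.889
v -1.614 -0.659 -1.544
v -0.106 -1.601 -1.936
v -0.546 -1.06 -2.591
v -0.097 -0.648 -1.853
v -0.757 -0.4 -1.206
v -0.963 -1.86 -2.274
v -1.623 -1.612 -1.627
v -1.278 -0.615 -2.363
v -0.442 -1.645 -1.117
v -0.993 -1.649 -1.004
v -0.679 -1.209 -0.852
v -1.669 -0.816 -2.013
v -1.354 -0.376 -1.86
v -1.488 -0.894 -1.125
v -0.366 -1.884 -1.62
v -0.051 -1.444 -1.467
v -1.041 -1.051 -2.628
v -0.727 -0.611 -2.476
v -0.232 -1.366 -2.355
v -0.463 -0.369 -2.042
v -0.045 -0.884 -1.419
v 0.032 -1.123 -1.922
v -0.226 -0.805 -2.307
v -0.851 -0.223 -1.662
v -0.433 -0.738 -1.038
v -0.984 -0.742 -0.926
v -1.242 -0.424 -1.311
v -0.351 -0.418 -1.493
v -1.287 -1.522 -2.442
v -0.869 -2.037 -1.818
v -0.478 -1.836 -2.169
v -0.736 -1.518 -2.554
v -1.675 -1.376 -2.061
v -1.257 -1.891 -1.438
v -1.494 -1.455 -1.173
v -1.752 -1.137 -1.558
v -1.369 -1.842 -1.987
v 3.836 2.585 1.532
v 4.696 2.933 1.878
v 4.744 2.022 2.674
v 3.884 1.675 2.328
v 4.099 3.221 2.244
v 4.146 2.311 3.04
v 3.347 3.137 2.193
v 3.395 2.227 2.989
v 2.882 2.73 1.755
v 2.93 1.819 2.55
v 2.976 2.238 1.186
v 3.024 1.327 1.982
v 3.574 1.949 0.82
v 3.621 1.039 1.616
v 4.325 2.033 0.871
v 4.373 1.123 1.667
v 4.79 2.441 1.31
v 4.838 1.53 2.105
v 1.111 -0.196 2.768
v 1.811 0.258 2.067
v 3.09 -0.01 3.17
v 2.389 -0.464 3.872
v 1.57 0.745 2.465
v 2.848 0.477 3.568
v 1.153 0.872 2.978
v 2.432 0.605 4.082
v 0.72 0.592 3.412
v 1.999 0.325 4.515
v 0.437 0.011 3.6
v 1.715 -0.257 4.703
v 0.41 -0.65 3.47
v 1.689 -0.918 4.573
v 0.652 -1.137 3.072
v 1.93 -1.405 4.175
v 1.068 -1.265 2.558
v 2.347 -1.532 3.662
v 1.501 -0.985 2.125
v 2.78 -1.252 3.228
v 1.785 -0.403 1.937
v 3.063 -0.671 3.04
f 2 4 1
f 5 2 1
f 1 4 3
f 3 5 1
f 2 8 4
f 6 2 5
f 6 8 2
f 4 8 3
f 7 5 3
f 3 8 7
f 7 6 5
f 8 6 7
f 9 46 25
f 46 20 49
f 25 49 14
f 46 49 25
f 9 25 21
f 25 14 26
f 21 26 10
f 25 26 21
f 9 21 30
f 21 10 31
f 30 31 16
f 21 31 30
f 9 30 42
f 30 16 45
f 42 45 19
f 30 45 42
f 9 42 46
f 42 19 50
f 46 50 20
f 42 50 46
f 10 26 37
f 26 14 40
f 37 40 18
f 26 40 37
f 14 49 27
f 49 20 48
f 27 48 13
f 49 48 27
f 20 50 47
f 50 19 43
f 47 43 11
f 50 43 47
f 19 45 44
f 45 16 32
f 44 32 15
f 45 32 44
f 16 31 36
f 31 10 33
f 36 33 17
f 31 33 36
f 12 38 24
f 38 18 39
f 24 39 13
f 38 39 24
f 12 24 22
f 24 13 23
f 22 23 11
f 24 23 22
f 12 22 29
f 22 11 28
f 29 28 15
f 22 28 29
f 12 29 34
f 29 15 35
f 34 35 17
f 29 35 34
f 12 34 38
f 34 17 41
f 38 41 18
f 34 41 38
f 13 39 27
f 39 18 40
f 27 40 14
f 39 40 27
f 11 23 47
f 23 13 48
f 47 48 20
f 23 48 47
f 15 28 44
f 28 11 43
f 44 43 19
f 28 43 44
f 17 35 36
f 35 15 32
f 36 32 16
f 35 32 36
f 18 41 37
f 41 17 33
f 37 33 10
f 41 33 37
f 52 51 55
f 52 55 53
f 53 55 56
f 53 56 54
f 55 51 57
f 55 57 56
f 56 57 58
f 56 58 54
f 57 51 59
f 57 59 58
f 58 59 60
f 58 60 54
f 59 51 61
f 59 61 60
f 60 61 62
f 60 62 54
f 61 51 63
f 61 63 62
f 62 63 64
f 62 64 54
f 63 51 65
f 63 65 64
f 64 65 66
f 64 66 54
f 65 51 67
f 65 67 66
f 66 67 68
f 66 68 54
f 67 51 52
f 67 52 68
f 68 52 53
f 68 53 54
f 70 69 73
f 70 73 71
f 71 73 74
f 71 74 72
f 73 69 75
f 73 75 74
f 74 75 76
f 74 76 72
f 75 69 77
f 75 77 76
f 76 77 78
f 76 78 72
f 77 69 79
f 77 79 78
f 78 79 80
f 78 80 72
f 79 69 81
f 79 81 80
f 80 81 82
f 80 82 72
f 81 69 83
f 81 83 82
f 82 83 84
f 82 84 72
f 83 69 85
f 83 85 84
f 84 85 86
f 84 86 72
f 85 69 87
f 85 87 86
f 86 87 88
f 86 88 72
f 87 69 89
f 87 89 88
f 88 89 90
f 88 90 72
f 89 69 70
f 89 70 90
f 90 70 71
f 90 71 72



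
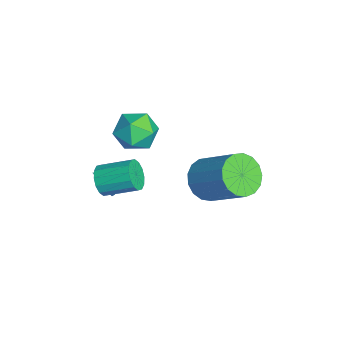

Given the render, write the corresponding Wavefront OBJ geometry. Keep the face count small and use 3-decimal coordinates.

v -0.725 1.128 -0.354
v -0.22 1.331 0.287
v 0.32 0.529 -0.987
v 0.825 0.732 -0.346
v 0.221 0.156 -0.239
v -0.425 0.527 0.152
v 0.525 1.333 -0.852
v -0.121 1.704 -0.461
v 0.552 1.458 -0.02
v 0.365 0.731 0.358
v -0.265 1.129 -1.058
v -0.452 0.402 -0.68
v -0.665 0.368 -3.936
v -0.394 0.552 -3.482
v -0.875 -0.488 -3.464
v -0.627 0.631 -3.443
v -0.868 0.657 -3.501
v -1.068 0.627 -3.646
v -1.189 0.545 -3.848
v -1.206 0.428 -4.067
v -1.116 0.3 -4.261
v -0.936 0.185 -4.39
v -0.703 0.106 -4.429
v -0.462 0.079 -4.37
v -0.262 0.11 -4.226
v -0.141 0.191 -4.024
v -0.124 0.308 -3.804
v -0.214 0.437 -3.611
v 0.431 3.258 -2.886
v 0.822 3.632 -3.528
v 1.82 4.635 -2.337
v 1.429 4.262 -1.694
v 0.504 3.867 -3.46
v 1.502 4.871 -2.268
v 0.168 3.963 -3.26
v 1.167 4.967 -2.068
v -0.107 3.898 -2.974
v 0.891 4.901 -1.783
v -0.259 3.686 -2.668
v 0.739 4.689 -1.477
v -0.253 3.376 -2.412
v 0.745 4.379 -1.221
v -0.09 3.039 -2.264
v 0.908 4.042 -1.073
v 0.192 2.752 -2.259
v 1.19 3.756 -1.068
v 0.529 2.582 -2.397
v 1.527 3.585 -1.206
v 0.843 2.566 -2.648
v 1.841 3.57 -1.456
v 1.063 2.709 -2.952
v 2.061 3.712 -1.761
v 1.138 2.978 -3.242
v 2.136 3.981 -2.05
v 1.051 3.311 -3.45
v 2.049 4.314 -2.258
v 1.167 -0.282 -1.773
v 1.463 -0.138 -2.275
v 1.748 0.967 -1.789
v 1.453 0.822 -1.287
v 1.172 -0.042 -2.323
v 1.457 1.063 -1.837
v 0.879 -0.01 -2.223
v 1.164 1.095 -1.737
v 0.664 -0.051 -2.003
v 0.949 1.054 -1.517
v 0.584 -0.154 -1.722
v 0.869 0.95 -1.236
v 0.66 -0.292 -1.454
v 0.945 0.813 -0.968
v 0.872 -0.427 -1.271
v 1.157 0.678 -0.785
v 1.163 -0.523 -1.223
v 1.448 0.582 -0.737
v 1.456 -0.555 -1.323
v 1.741 0.55 -0.837
v 1.671 -0.514 -1.543
v 1.956 0.591 -1.057
v 1.751 -0.41 -1.824
v 2.036 0.694 -1.338
v 1.675 -0.273 -2.092
v 1.96 0.832 -1.606
f 1 12 6
f 1 6 2
f 1 2 8
f 1 8 11
f 1 11 12
f 2 6 10
f 6 12 5
f 12 11 3
f 11 8 7
f 8 2 9
f 4 10 5
f 4 5 3
f 4 3 7
f 4 7 9
f 4 9 10
f 5 10 6
f 3 5 12
f 7 3 11
f 9 7 8
f 10 9 2
f 14 13 16
f 14 16 15
f 16 13 17
f 16 17 15
f 17 13 18
f 17 18 15
f 18 13 19
f 18 19 15
f 19 13 20
f 19 20 15
f 20 13 21
f 20 21 15
f 21 13 22
f 21 22 15
f 22 13 23
f 22 23 15
f 23 13 24
f 23 24 15
f 24 13 25
f 24 25 15
f 25 13 26
f 25 26 15
f 26 13 27
f 26 27 15
f 27 13 28
f 27 28 15
f 28 13 14
f 28 14 15
f 30 29 33
f 30 33 31
f 31 33 34
f 31 34 32
f 33 29 35
f 33 35 34
f 34 35 36
f 34 36 32
f 35 29 37
f 35 37 36
f 36 37 38
f 36 38 32
f 37 29 39
f 37 39 38
f 38 39 40
f 38 40 32
f 39 29 41
f 39 41 40
f 40 41 42
f 40 42 32
f 41 29 43
f 41 43 42
f 42 43 44
f 42 44 32
f 43 29 45
f 43 45 44
f 44 45 46
f 44 46 32
f 45 29 47
f 45 47 46
f 46 47 48
f 46 48 32
f 47 29 49
f 47 49 48
f 48 49 50
f 48 50 32
f 49 29 51
f 49 51 50
f 50 51 52
f 50 52 32
f 51 29 53
f 51 53 52
f 52 53 54
f 52 54 32
f 53 29 55
f 53 55 54
f 54 55 56
f 54 56 32
f 55 29 30
f 55 30 56
f 56 30 31
f 56 31 32
f 58 57 61
f 58 61 59
f 59 61 62
f 59 62 60
f 61 57 63
f 61 63 62
f 62 63 64
f 62 64 60
f 63 57 65
f 63 65 64
f 64 65 66
f 64 66 60
f 65 57 67
f 65 67 66
f 66 67 68
f 66 68 60
f 67 57 69
f 67 69 68
f 68 69 70
f 68 70 60
f 69 57 71
f 69 71 70
f 70 71 72
f 70 72 60
f 71 57 73
f 71 73 72
f 72 73 74
f 72 74 60
f 73 57 75
f 73 75 74
f 74 75 76
f 74 76 60
f 75 57 77
f 75 77 76
f 76 77 78
f 76 78 60
f 77 57 79
f 77 79 78
f 78 79 80
f 78 80 60
f 79 57 81
f 79 81 80
f 80 81 82
f 80 82 60
f 81 57 58
f 81 58 82
f 82 58 59
f 82 59 60



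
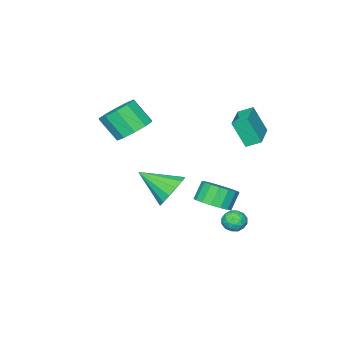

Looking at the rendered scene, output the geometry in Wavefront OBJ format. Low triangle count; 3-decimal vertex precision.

v -2.436 1.325 2.161
v -2.17 0.659 3.569
v -0.924 2.305 2.339
v -0.659 1.639 3.747
v -2.001 0.721 1.793
v -1.736 0.055 3.201
v -0.49 1.701 1.971
v -0.224 1.035 3.379
v 1.961 -3.161 2.161
v 2.967 -2.86 2.186
v 3.224 -3.818 3.364
v 2.219 -4.119 3.339
v 2.63 -2.468 2.579
v 2.888 -3.426 3.757
v 2.038 -2.34 2.812
v 2.296 -3.299 3.99
v 1.417 -2.527 2.797
v 1.674 -3.485 3.974
v 1.003 -2.955 2.538
v 1.261 -3.913 3.716
v 0.956 -3.462 2.136
v 1.213 -4.42 3.314
v 1.292 -3.854 1.743
v 1.55 -4.812 2.921
v 1.884 -3.981 1.51
v 2.142 -4.94 2.688
v 2.506 -3.795 1.526
v 2.763 -4.753 2.703
v 2.919 -3.367 1.784
v 3.177 -4.325 2.962
v 0.68 0.714 -1.886
v 1.33 1.233 -1.426
v 0.71 1.185 -0.495
v 0.06 0.666 -0.954
v 1.046 1.543 -1.599
v 0.425 1.495 -0.668
v 0.678 1.663 -1.838
v 0.057 1.615 -0.907
v 0.31 1.566 -2.088
v -0.31 1.517 -1.156
v 0.028 1.273 -2.291
v -0.593 1.225 -1.36
v -0.106 0.853 -2.402
v -0.726 0.804 -1.47
v -0.059 0.401 -2.394
v -0.679 0.352 -1.463
v 0.157 0.02 -2.27
v -0.463 -0.028 -1.339
v 0.493 -0.201 -2.058
v -0.127 -0.25 -1.126
v 0.872 -0.213 -1.806
v 0.252 -0.261 -0.875
v 1.207 -0.012 -1.573
v 0.586 -0.061 -0.642
v 1.421 0.355 -1.411
v 0.8 0.306 -0.48
v 1.465 0.804 -1.358
v 0.845 0.756 -0.427
v 3.579 0.91 0.384
v 4.003 1.546 1.059
v 4.281 -0.59 1.356
v 3.522 1.445 1.25
v 3.055 1.2 1.209
v 2.73 0.878 0.948
v 2.631 0.564 0.535
v 2.787 0.342 0.081
v 3.155 0.273 -0.291
v 3.636 0.374 -0.483
v 4.103 0.619 -0.442
v 4.428 0.941 -0.18
v 4.527 1.255 0.233
v 4.371 1.477 0.686
v -0.252 1.76 -3.323
v 0.01 1.347 -3.786
v -0.83 0.933 -2.914
v -0.568 0.52 -3.377
v -0.179 0.765 -2.885
v 0.178 1.276 -3.138
v -0.998 1.004 -3.562
v -0.641 1.515 -3.815
v -0.451 0.88 -3.933
v 0.055 0.733 -3.515
v -0.875 1.547 -3.185
v -0.369 1.4 -2.767
v -0.07 1.626 -3.591
v -0.75 0.654 -3.109
v -0.522 0.798 -2.821
v -0.368 0.556 -3.093
v 0.029 1.584 -3.21
v 0.183 1.342 -3.482
v 0.071 1 -2.952
v -1.003 0.938 -3.218
v -0.849 0.696 -3.49
v -0.452 1.724 -3.607
v -0.298 1.482 -3.879
v -0.891 1.28 -3.748
v -0.187 1.109 -3.949
v -0.527 0.623 -3.709
v -0.78 0.907 -3.817
v -0.57 1.207 -3.966
v 0.11 1.022 -3.703
v -0.23 0.536 -3.463
v -0.001 0.68 -3.174
v 0.209 0.981 -3.323
v -0.161 0.748 -3.79
v -0.59 1.744 -3.237
v -0.93 1.258 -2.997
v -1.029 1.299 -3.377
v -0.819 1.6 -3.526
v -0.293 1.657 -2.991
v -0.633 1.171 -2.751
v -0.25 1.073 -2.734
v -0.04 1.373 -2.883
v -0.659 1.532 -2.91
f 2 4 1
f 5 2 1
f 1 4 3
f 3 5 1
f 2 8 4
f 6 2 5
f 6 8 2
f 4 8 3
f 7 5 3
f 3 8 7
f 7 6 5
f 8 6 7
f 10 9 13
f 10 13 11
f 11 13 14
f 11 14 12
f 13 9 15
f 13 15 14
f 14 15 16
f 14 16 12
f 15 9 17
f 15 17 16
f 16 17 18
f 16 18 12
f 17 9 19
f 17 19 18
f 18 19 20
f 18 20 12
f 19 9 21
f 19 21 20
f 20 21 22
f 20 22 12
f 21 9 23
f 21 23 22
f 22 23 24
f 22 24 12
f 23 9 25
f 23 25 24
f 24 25 26
f 24 26 12
f 25 9 27
f 25 27 26
f 26 27 28
f 26 28 12
f 27 9 29
f 27 29 28
f 28 29 30
f 28 30 12
f 29 9 10
f 29 10 30
f 30 10 11
f 30 11 12
f 32 31 35
f 32 35 33
f 33 35 36
f 33 36 34
f 35 31 37
f 35 37 36
f 36 37 38
f 36 38 34
f 37 31 39
f 37 39 38
f 38 39 40
f 38 40 34
f 39 31 41
f 39 41 40
f 40 41 42
f 40 42 34
f 41 31 43
f 41 43 42
f 42 43 44
f 42 44 34
f 43 31 45
f 43 45 44
f 44 45 46
f 44 46 34
f 45 31 47
f 45 47 46
f 46 47 48
f 46 48 34
f 47 31 49
f 47 49 48
f 48 49 50
f 48 50 34
f 49 31 51
f 49 51 50
f 50 51 52
f 50 52 34
f 51 31 53
f 51 53 52
f 52 53 54
f 52 54 34
f 53 31 55
f 53 55 54
f 54 55 56
f 54 56 34
f 55 31 57
f 55 57 56
f 56 57 58
f 56 58 34
f 57 31 32
f 57 32 58
f 58 32 33
f 58 33 34
f 60 59 62
f 60 62 61
f 62 59 63
f 62 63 61
f 63 59 64
f 63 64 61
f 64 59 65
f 64 65 61
f 65 59 66
f 65 66 61
f 66 59 67
f 66 67 61
f 67 59 68
f 67 68 61
f 68 59 69
f 68 69 61
f 69 59 70
f 69 70 61
f 70 59 71
f 70 71 61
f 71 59 72
f 71 72 61
f 72 59 60
f 72 60 61
f 73 110 89
f 110 84 113
f 89 113 78
f 110 113 89
f 73 89 85
f 89 78 90
f 85 90 74
f 89 90 85
f 73 85 94
f 85 74 95
f 94 95 80
f 85 95 94
f 73 94 106
f 94 80 109
f 106 109 83
f 94 109 106
f 73 106 110
f 106 83 114
f 110 114 84
f 106 114 110
f 74 90 101
f 90 78 104
f 101 104 82
f 90 104 101
f 78 113 91
f 113 84 112
f 91 112 77
f 113 112 91
f 84 114 111
f 114 83 107
f 111 107 75
f 114 107 111
f 83 109 108
f 109 80 96
f 108 96 79
f 109 96 108
f 80 95 100
f 95 74 97
f 100 97 81
f 95 97 100
f 76 102 88
f 102 82 103
f 88 103 77
f 102 103 88
f 76 88 86
f 88 77 87
f 86 87 75
f 88 87 86
f 76 86 93
f 86 75 92
f 93 92 79
f 86 92 93
f 76 93 98
f 93 79 99
f 98 99 81
f 93 99 98
f 76 98 102
f 98 81 105
f 102 105 82
f 98 105 102
f 77 103 91
f 103 82 104
f 91 104 78
f 103 104 91
f 75 87 111
f 87 77 112
f 111 112 84
f 87 112 111
f 79 92 108
f 92 75 107
f 108 107 83
f 92 107 108
f 81 99 100
f 99 79 96
f 100 96 80
f 99 96 100
f 82 105 101
f 105 81 97
f 101 97 74
f 105 97 101



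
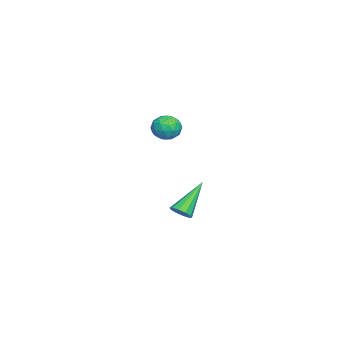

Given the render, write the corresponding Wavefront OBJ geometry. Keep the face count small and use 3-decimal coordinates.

v 1.043 2.165 3.479
v 1.752 2.195 3.567
v 1.008 1.185 4.093
v 1.717 1.215 4.181
v 1.296 1.694 4.505
v 1.318 2.299 4.125
v 1.442 1.081 3.535
v 1.464 1.686 3.155
v 1.999 1.525 3.602
v 1.908 1.903 4.201
v 0.852 1.477 3.459
v 0.761 1.855 4.058
v 1.401 2.266 3.469
v 1.359 1.114 4.191
v 1.112 1.395 4.381
v 1.528 1.413 4.433
v 1.145 2.327 3.797
v 1.562 2.345 3.849
v 1.294 2.05 4.4
v 1.198 1.035 3.811
v 1.615 1.053 3.863
v 1.232 1.967 3.227
v 1.648 1.985 3.279
v 1.466 1.33 3.26
v 1.962 1.89 3.541
v 1.942 1.314 3.902
v 1.78 1.235 3.522
v 1.793 1.591 3.299
v 1.909 2.112 3.894
v 1.888 1.536 4.255
v 1.641 1.818 4.445
v 1.654 2.174 4.222
v 2.054 1.718 3.914
v 0.872 1.844 3.405
v 0.851 1.268 3.766
v 1.106 1.206 3.438
v 1.119 1.562 3.215
v 0.818 2.066 3.758
v 0.798 1.49 4.119
v 0.967 1.789 4.361
v 0.98 2.145 4.138
v 0.706 1.662 3.746
v -1.135 1.792 -2.446
v -0.711 1.782 -2.065
v -2.405 2.528 -1.014
v -0.708 2.097 -2.223
v -0.868 2.295 -2.467
v -1.13 2.301 -2.702
v -1.394 2.112 -2.84
v -1.559 1.802 -2.827
v -1.563 1.487 -2.668
v -1.403 1.289 -2.424
v -1.141 1.283 -2.189
v -0.877 1.471 -2.052
f 1 38 17
f 38 12 41
f 17 41 6
f 38 41 17
f 1 17 13
f 17 6 18
f 13 18 2
f 17 18 13
f 1 13 22
f 13 2 23
f 22 23 8
f 13 23 22
f 1 22 34
f 22 8 37
f 34 37 11
f 22 37 34
f 1 34 38
f 34 11 42
f 38 42 12
f 34 42 38
f 2 18 29
f 18 6 32
f 29 32 10
f 18 32 29
f 6 41 19
f 41 12 40
f 19 40 5
f 41 40 19
f 12 42 39
f 42 11 35
f 39 35 3
f 42 35 39
f 11 37 36
f 37 8 24
f 36 24 7
f 37 24 36
f 8 23 28
f 23 2 25
f 28 25 9
f 23 25 28
f 4 30 16
f 30 10 31
f 16 31 5
f 30 31 16
f 4 16 14
f 16 5 15
f 14 15 3
f 16 15 14
f 4 14 21
f 14 3 20
f 21 20 7
f 14 20 21
f 4 21 26
f 21 7 27
f 26 27 9
f 21 27 26
f 4 26 30
f 26 9 33
f 30 33 10
f 26 33 30
f 5 31 19
f 31 10 32
f 19 32 6
f 31 32 19
f 3 15 39
f 15 5 40
f 39 40 12
f 15 40 39
f 7 20 36
f 20 3 35
f 36 35 11
f 20 35 36
f 9 27 28
f 27 7 24
f 28 24 8
f 27 24 28
f 10 33 29
f 33 9 25
f 29 25 2
f 33 25 29
f 44 43 46
f 44 46 45
f 46 43 47
f 46 47 45
f 47 43 48
f 47 48 45
f 48 43 49
f 48 49 45
f 49 43 50
f 49 50 45
f 50 43 51
f 50 51 45
f 51 43 52
f 51 52 45
f 52 43 53
f 52 53 45
f 53 43 54
f 53 54 45
f 54 43 44
f 54 44 45



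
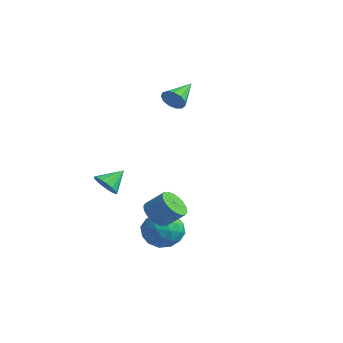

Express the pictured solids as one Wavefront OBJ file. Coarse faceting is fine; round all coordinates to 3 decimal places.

v 2.353 -3.371 -0.385
v 2.941 -3.74 -0.642
v 3.575 -3.237 0.088
v 2.987 -2.869 0.345
v 2.938 -3.467 -0.827
v 3.573 -2.965 -0.097
v 2.82 -3.176 -0.925
v 3.454 -2.674 -0.195
v 2.609 -2.923 -0.916
v 3.243 -2.421 -0.185
v 2.347 -2.759 -0.801
v 2.982 -2.257 -0.071
v 2.087 -2.716 -0.604
v 2.721 -2.214 0.126
v 1.879 -2.803 -0.364
v 2.513 -2.301 0.366
v 1.765 -3.003 -0.128
v 2.399 -2.5 0.602
v 1.767 -3.275 0.057
v 2.402 -2.773 0.787
v 1.886 -3.566 0.155
v 2.52 -3.064 0.885
v 2.097 -3.819 0.145
v 2.731 -3.317 0.876
v 2.358 -3.983 0.031
v 2.993 -3.481 0.761
v 2.619 -4.026 -0.166
v 3.253 -3.524 0.564
v 2.827 -3.939 -0.406
v 3.461 -3.437 0.324
v -3.067 1.598 3.558
v -2.821 1.906 3.042
v -3.533 2.982 4.162
v -3.168 1.826 2.958
v -3.484 1.674 3.064
v -3.667 1.497 3.328
v -3.66 1.353 3.664
v -3.465 1.286 3.967
v -3.143 1.319 4.14
v -2.798 1.44 4.128
v -2.538 1.611 3.935
v -2.446 1.779 3.623
v -2.552 1.889 3.289
v 2.116 -2.343 -2.226
v 3.013 -2.599 -1.871
v 1.407 -3.221 -1.069
v 2.304 -3.477 -0.714
v 1.983 -2.535 -0.627
v 2.421 -1.993 -1.342
v 1.999 -3.827 -1.598
v 2.437 -3.285 -2.313
v 2.941 -3.517 -1.482
v 2.931 -2.718 -0.882
v 1.489 -3.102 -2.058
v 1.479 -2.303 -1.458
v 2.627 -2.394 -2.15
v 1.793 -3.426 -0.79
v 1.604 -2.872 -0.739
v 2.132 -3.023 -0.53
v 2.279 -2.038 -1.84
v 2.806 -2.188 -1.631
v 2.201 -2.15 -0.9
v 1.614 -3.632 -1.309
v 2.141 -3.782 -1.1
v 2.288 -2.797 -2.41
v 2.816 -2.948 -2.201
v 2.219 -3.67 -2.04
v 3.112 -3.084 -1.713
v 2.695 -3.6 -1.033
v 2.516 -3.806 -1.552
v 2.773 -3.487 -1.973
v 3.106 -2.614 -1.36
v 2.689 -3.13 -0.68
v 2.501 -2.577 -0.629
v 2.758 -2.258 -1.05
v 3.064 -3.154 -1.132
v 1.731 -2.69 -2.26
v 1.314 -3.206 -1.58
v 1.662 -3.562 -1.89
v 1.919 -3.243 -2.311
v 1.725 -2.22 -1.907
v 1.308 -2.736 -1.227
v 1.647 -2.333 -0.967
v 1.904 -2.014 -1.388
v 1.356 -2.666 -1.808
v -2.307 -2.678 -0.455
v -2.069 -2.302 -0.995
v -2.253 -1.722 0.235
v -2.402 -2.269 -1.015
v -2.713 -2.33 -0.906
v -2.931 -2.471 -0.694
v -3.006 -2.659 -0.427
v -2.921 -2.852 -0.166
v -2.695 -3.004 0.028
v -2.38 -3.083 0.112
v -2.048 -3.068 0.066
v -1.776 -2.964 -0.099
v -1.625 -2.795 -0.346
v -1.631 -2.599 -0.617
v -1.791 -2.421 -0.852
f 2 1 5
f 2 5 3
f 3 5 6
f 3 6 4
f 5 1 7
f 5 7 6
f 6 7 8
f 6 8 4
f 7 1 9
f 7 9 8
f 8 9 10
f 8 10 4
f 9 1 11
f 9 11 10
f 10 11 12
f 10 12 4
f 11 1 13
f 11 13 12
f 12 13 14
f 12 14 4
f 13 1 15
f 13 15 14
f 14 15 16
f 14 16 4
f 15 1 17
f 15 17 16
f 16 17 18
f 16 18 4
f 17 1 19
f 17 19 18
f 18 19 20
f 18 20 4
f 19 1 21
f 19 21 20
f 20 21 22
f 20 22 4
f 21 1 23
f 21 23 22
f 22 23 24
f 22 24 4
f 23 1 25
f 23 25 24
f 24 25 26
f 24 26 4
f 25 1 27
f 25 27 26
f 26 27 28
f 26 28 4
f 27 1 29
f 27 29 28
f 28 29 30
f 28 30 4
f 29 1 2
f 29 2 30
f 30 2 3
f 30 3 4
f 32 31 34
f 32 34 33
f 34 31 35
f 34 35 33
f 35 31 36
f 35 36 33
f 36 31 37
f 36 37 33
f 37 31 38
f 37 38 33
f 38 31 39
f 38 39 33
f 39 31 40
f 39 40 33
f 40 31 41
f 40 41 33
f 41 31 42
f 41 42 33
f 42 31 43
f 42 43 33
f 43 31 32
f 43 32 33
f 44 81 60
f 81 55 84
f 60 84 49
f 81 84 60
f 44 60 56
f 60 49 61
f 56 61 45
f 60 61 56
f 44 56 65
f 56 45 66
f 65 66 51
f 56 66 65
f 44 65 77
f 65 51 80
f 77 80 54
f 65 80 77
f 44 77 81
f 77 54 85
f 81 85 55
f 77 85 81
f 45 61 72
f 61 49 75
f 72 75 53
f 61 75 72
f 49 84 62
f 84 55 83
f 62 83 48
f 84 83 62
f 55 85 82
f 85 54 78
f 82 78 46
f 85 78 82
f 54 80 79
f 80 51 67
f 79 67 50
f 80 67 79
f 51 66 71
f 66 45 68
f 71 68 52
f 66 68 71
f 47 73 59
f 73 53 74
f 59 74 48
f 73 74 59
f 47 59 57
f 59 48 58
f 57 58 46
f 59 58 57
f 47 57 64
f 57 46 63
f 64 63 50
f 57 63 64
f 47 64 69
f 64 50 70
f 69 70 52
f 64 70 69
f 47 69 73
f 69 52 76
f 73 76 53
f 69 76 73
f 48 74 62
f 74 53 75
f 62 75 49
f 74 75 62
f 46 58 82
f 58 48 83
f 82 83 55
f 58 83 82
f 50 63 79
f 63 46 78
f 79 78 54
f 63 78 79
f 52 70 71
f 70 50 67
f 71 67 51
f 70 67 71
f 53 76 72
f 76 52 68
f 72 68 45
f 76 68 72
f 87 86 89
f 87 89 88
f 89 86 90
f 89 90 88
f 90 86 91
f 90 91 88
f 91 86 92
f 91 92 88
f 92 86 93
f 92 93 88
f 93 86 94
f 93 94 88
f 94 86 95
f 94 95 88
f 95 86 96
f 95 96 88
f 96 86 97
f 96 97 88
f 97 86 98
f 97 98 88
f 98 86 99
f 98 99 88
f 99 86 100
f 99 100 88
f 100 86 87
f 100 87 88



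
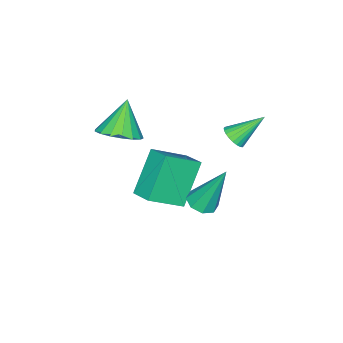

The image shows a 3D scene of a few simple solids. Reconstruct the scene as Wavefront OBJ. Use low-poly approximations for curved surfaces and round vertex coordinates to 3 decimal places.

v 1.728 -3.266 -0.256
v 2.461 -3.541 0.168
v 0.912 -3.454 1.036
v 2.461 -3.12 0.228
v 2.292 -2.732 0.178
v 1.995 -2.466 0.028
v 1.636 -2.384 -0.186
v 1.299 -2.504 -0.417
v 1.06 -2.798 -0.611
v 0.974 -3.2 -0.723
v 1.061 -3.617 -0.729
v 1.301 -3.954 -0.626
v 1.639 -4.133 -0.438
v 1.997 -4.113 -0.209
v 2.294 -3.9 0.01
v -0.232 0.301 -0.093
v 0.201 0.37 0.205
v -1.008 1.079 0.853
v 0.212 0.534 0.079
v 0.155 0.662 -0.073
v 0.039 0.736 -0.228
v -0.117 0.743 -0.362
v -0.292 0.683 -0.456
v -0.457 0.565 -0.494
v -0.588 0.406 -0.472
v -0.665 0.232 -0.391
v -0.676 0.068 -0.266
v -0.62 -0.06 -0.114
v -0.504 -0.134 0.041
v -0.347 -0.141 0.176
v -0.173 -0.081 0.269
v -0.007 0.037 0.308
v 0.124 0.196 0.285
v 0.743 -2.574 -1.467
v 1.098 -1.691 -1.161
v -0.417 -1.813 -2.322
v -0.062 -0.929 -2.016
v 1.962 -2.511 -3.064
v 2.317 -1.627 -2.758
v 0.802 -1.749 -3.919
v 1.157 -0.866 -3.613
v 2.854 1.004 -1.032
v 3.439 0.929 -0.922
v 2.606 1.796 0.832
v 3.346 1.339 -1.108
v 2.965 1.552 -1.25
v 2.519 1.445 -1.264
v 2.269 1.08 -1.142
v 2.362 0.67 -0.956
v 2.743 0.457 -0.814
v 3.189 0.564 -0.8
f 2 1 4
f 2 4 3
f 4 1 5
f 4 5 3
f 5 1 6
f 5 6 3
f 6 1 7
f 6 7 3
f 7 1 8
f 7 8 3
f 8 1 9
f 8 9 3
f 9 1 10
f 9 10 3
f 10 1 11
f 10 11 3
f 11 1 12
f 11 12 3
f 12 1 13
f 12 13 3
f 13 1 14
f 13 14 3
f 14 1 15
f 14 15 3
f 15 1 2
f 15 2 3
f 17 16 19
f 17 19 18
f 19 16 20
f 19 20 18
f 20 16 21
f 20 21 18
f 21 16 22
f 21 22 18
f 22 16 23
f 22 23 18
f 23 16 24
f 23 24 18
f 24 16 25
f 24 25 18
f 25 16 26
f 25 26 18
f 26 16 27
f 26 27 18
f 27 16 28
f 27 28 18
f 28 16 29
f 28 29 18
f 29 16 30
f 29 30 18
f 30 16 31
f 30 31 18
f 31 16 32
f 31 32 18
f 32 16 33
f 32 33 18
f 33 16 17
f 33 17 18
f 35 37 34
f 38 35 34
f 34 37 36
f 36 38 34
f 35 41 37
f 39 35 38
f 39 41 35
f 37 41 36
f 40 38 36
f 36 41 40
f 40 39 38
f 41 39 40
f 43 42 45
f 43 45 44
f 45 42 46
f 45 46 44
f 46 42 47
f 46 47 44
f 47 42 48
f 47 48 44
f 48 42 49
f 48 49 44
f 49 42 50
f 49 50 44
f 50 42 51
f 50 51 44
f 51 42 43
f 51 43 44

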